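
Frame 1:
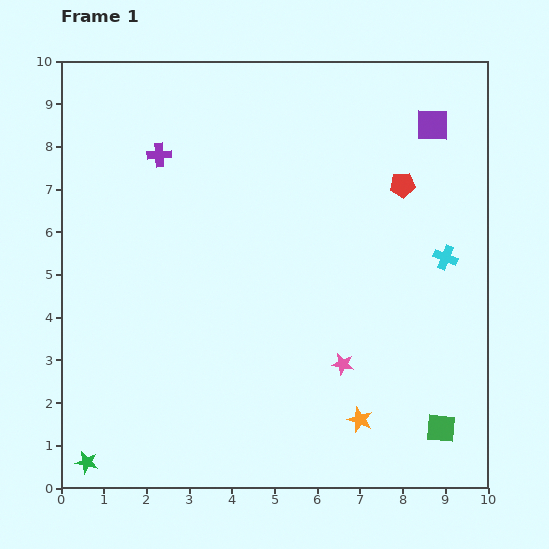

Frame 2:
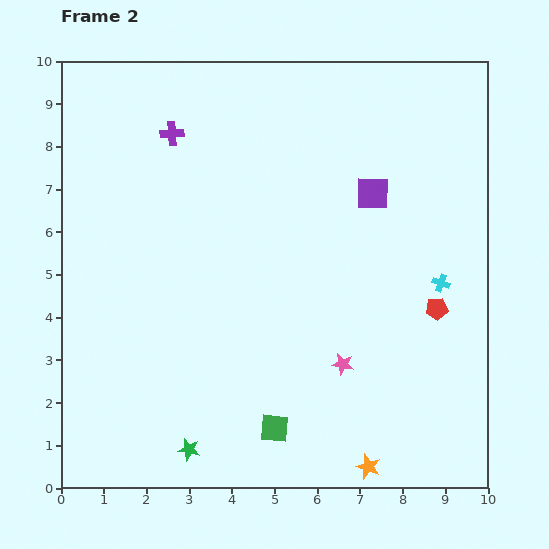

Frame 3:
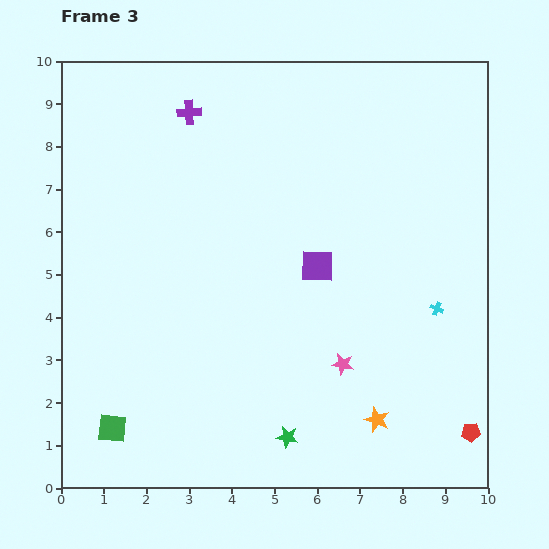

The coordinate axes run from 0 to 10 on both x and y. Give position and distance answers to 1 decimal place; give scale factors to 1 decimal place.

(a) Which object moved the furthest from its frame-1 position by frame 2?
the green square

(moved 3.9; next 3.0)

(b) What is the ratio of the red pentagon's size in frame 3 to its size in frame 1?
0.8×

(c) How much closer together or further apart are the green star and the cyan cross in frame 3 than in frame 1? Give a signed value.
-5.1

Distance in frame 1: 9.7. Distance in frame 3: 4.6.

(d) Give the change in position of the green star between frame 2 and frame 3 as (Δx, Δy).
(2.3, 0.3)

The green star was at (3.0, 0.9) in frame 2 and (5.3, 1.2) in frame 3.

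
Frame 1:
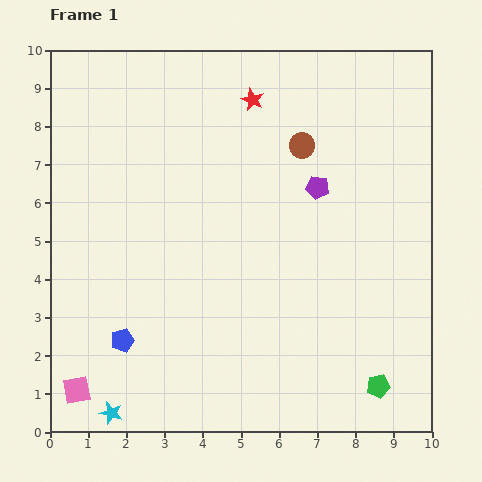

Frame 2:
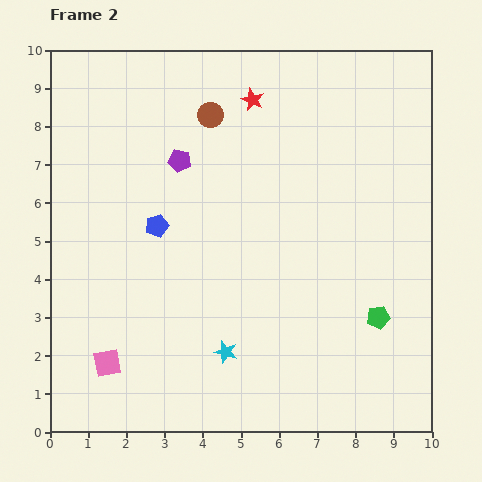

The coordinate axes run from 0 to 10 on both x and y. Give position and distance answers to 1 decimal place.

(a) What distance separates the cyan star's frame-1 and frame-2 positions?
3.4

The cyan star moved from (1.6, 0.5) to (4.6, 2.1), a distance of √(3.0² + 1.6²) ≈ 3.4.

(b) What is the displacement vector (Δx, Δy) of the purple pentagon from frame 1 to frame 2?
(-3.6, 0.7)

The purple pentagon was at (7.0, 6.4) in frame 1 and (3.4, 7.1) in frame 2.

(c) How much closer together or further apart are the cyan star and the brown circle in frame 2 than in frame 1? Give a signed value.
-2.4

Distance in frame 1: 8.6. Distance in frame 2: 6.2.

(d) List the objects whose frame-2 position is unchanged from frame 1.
the red star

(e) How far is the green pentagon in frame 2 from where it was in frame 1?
1.8

The green pentagon moved from (8.6, 1.2) to (8.6, 3.0), a distance of √(0.0² + 1.8²) ≈ 1.8.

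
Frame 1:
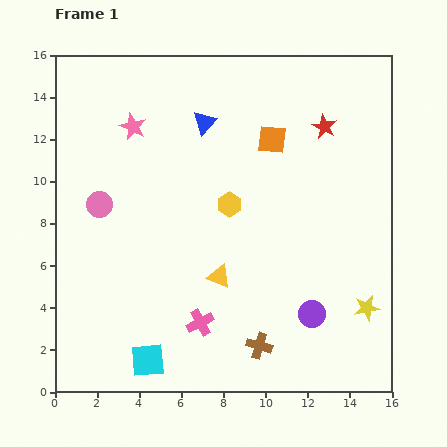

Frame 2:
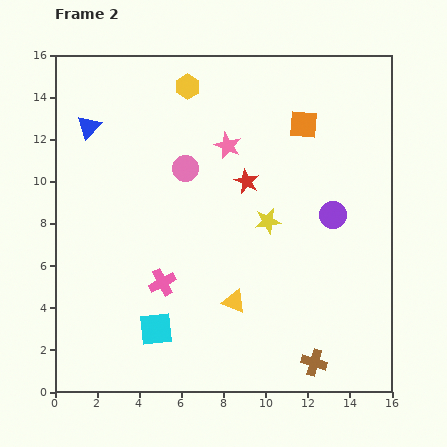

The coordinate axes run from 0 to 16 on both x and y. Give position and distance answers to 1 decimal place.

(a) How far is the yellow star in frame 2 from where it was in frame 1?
6.2

The yellow star moved from (14.8, 4.0) to (10.1, 8.1), a distance of √(4.7² + 4.1²) ≈ 6.2.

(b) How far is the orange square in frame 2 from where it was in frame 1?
1.7

The orange square moved from (10.3, 12.0) to (11.8, 12.7), a distance of √(1.5² + 0.7²) ≈ 1.7.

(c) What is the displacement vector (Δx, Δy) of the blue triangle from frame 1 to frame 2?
(-5.5, -0.2)

The blue triangle was at (7.1, 12.8) in frame 1 and (1.6, 12.6) in frame 2.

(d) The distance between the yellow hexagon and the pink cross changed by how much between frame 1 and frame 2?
+3.6

Distance in frame 1: 5.8. Distance in frame 2: 9.4.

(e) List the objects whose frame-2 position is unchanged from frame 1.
none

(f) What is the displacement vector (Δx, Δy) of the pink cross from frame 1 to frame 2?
(-1.8, 1.9)

The pink cross was at (6.9, 3.3) in frame 1 and (5.1, 5.2) in frame 2.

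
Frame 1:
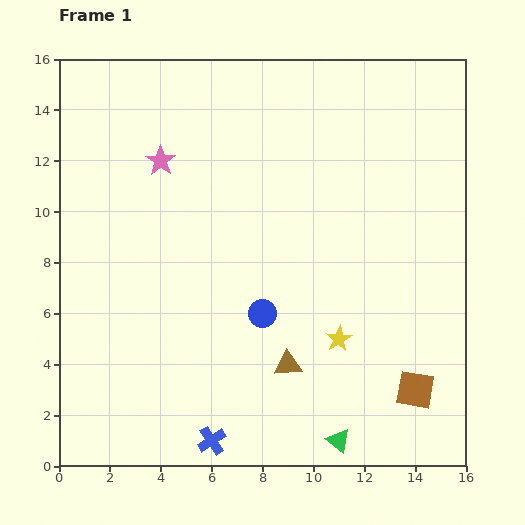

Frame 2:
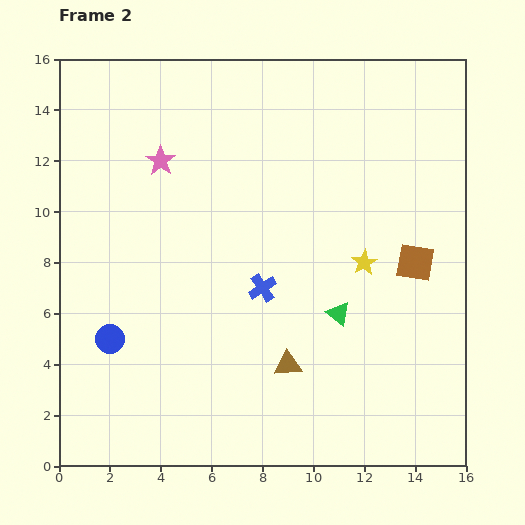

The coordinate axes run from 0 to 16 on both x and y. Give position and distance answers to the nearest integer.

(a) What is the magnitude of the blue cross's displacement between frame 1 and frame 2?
6

The blue cross moved from (6, 1) to (8, 7), a distance of √(2² + 6²) ≈ 6.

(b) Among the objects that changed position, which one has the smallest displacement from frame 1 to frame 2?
the yellow star

(moved 3)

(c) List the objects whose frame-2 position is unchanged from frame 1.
the brown triangle, the pink star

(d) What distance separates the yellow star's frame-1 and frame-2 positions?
3

The yellow star moved from (11, 5) to (12, 8), a distance of √(1² + 3²) ≈ 3.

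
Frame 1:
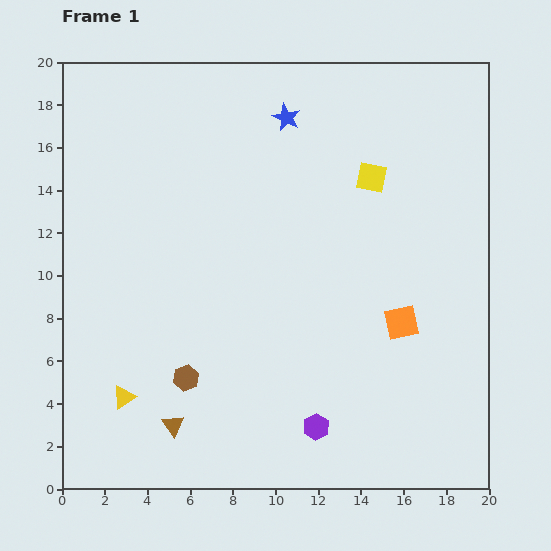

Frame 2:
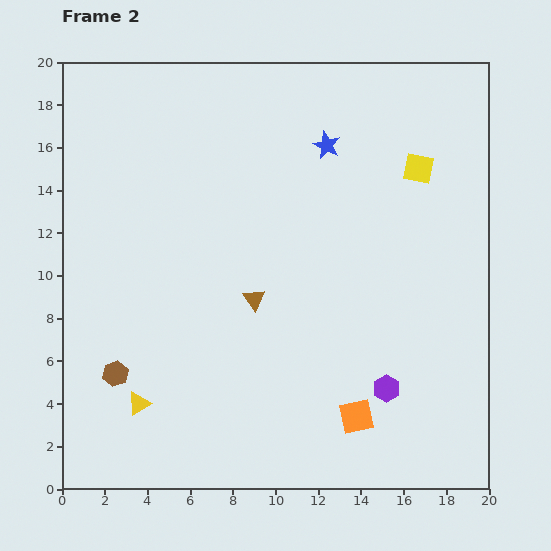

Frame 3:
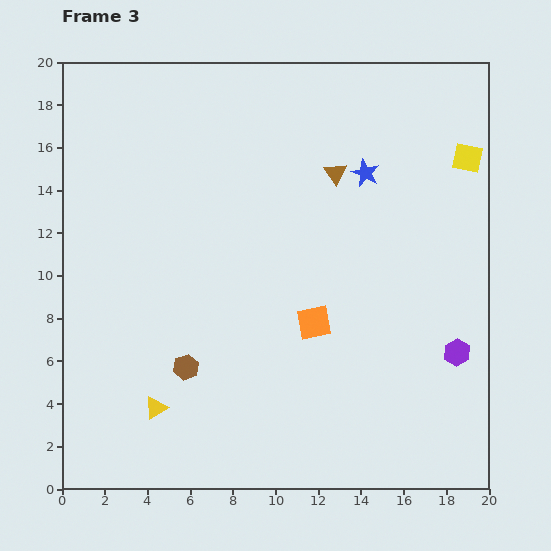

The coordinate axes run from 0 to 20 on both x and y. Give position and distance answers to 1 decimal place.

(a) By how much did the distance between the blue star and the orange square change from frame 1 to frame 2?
+1.8

Distance in frame 1: 11.0. Distance in frame 2: 12.8.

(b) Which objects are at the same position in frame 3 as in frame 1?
none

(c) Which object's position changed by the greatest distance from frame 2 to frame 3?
the brown triangle

(moved 7.0; next 4.8)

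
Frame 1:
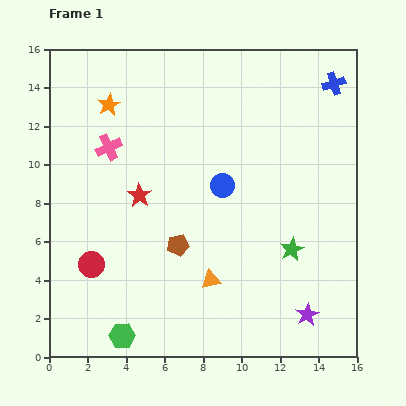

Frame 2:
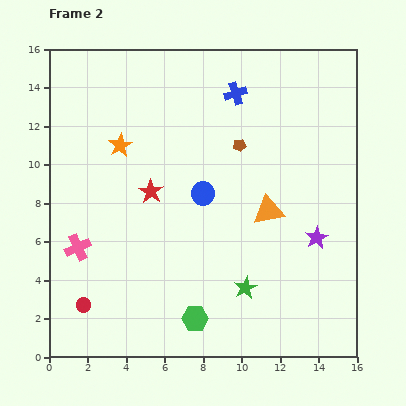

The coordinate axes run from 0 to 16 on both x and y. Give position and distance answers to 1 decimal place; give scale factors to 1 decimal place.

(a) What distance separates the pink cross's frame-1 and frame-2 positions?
5.4

The pink cross moved from (3.1, 10.9) to (1.5, 5.7), a distance of √(1.6² + 5.2²) ≈ 5.4.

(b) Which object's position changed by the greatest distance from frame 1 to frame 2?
the brown pentagon

(moved 6.1; next 5.4)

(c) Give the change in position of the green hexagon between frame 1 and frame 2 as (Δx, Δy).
(3.8, 0.9)

The green hexagon was at (3.8, 1.1) in frame 1 and (7.6, 2.0) in frame 2.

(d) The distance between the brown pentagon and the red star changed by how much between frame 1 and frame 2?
+1.9

Distance in frame 1: 3.3. Distance in frame 2: 5.2.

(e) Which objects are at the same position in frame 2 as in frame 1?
none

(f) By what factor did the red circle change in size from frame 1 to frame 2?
0.6×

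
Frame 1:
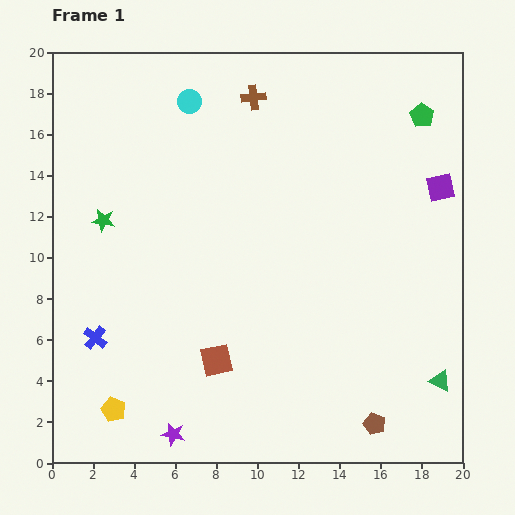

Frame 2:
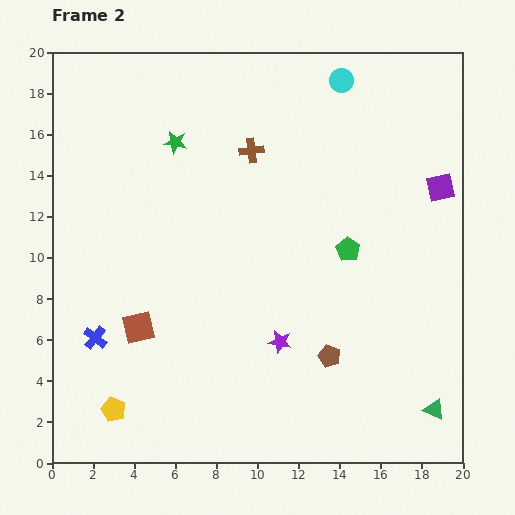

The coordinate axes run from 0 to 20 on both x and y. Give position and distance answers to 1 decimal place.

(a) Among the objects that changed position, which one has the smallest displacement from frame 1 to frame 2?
the green triangle

(moved 1.4)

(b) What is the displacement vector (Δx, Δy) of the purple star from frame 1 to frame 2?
(5.2, 4.5)

The purple star was at (5.9, 1.4) in frame 1 and (11.1, 5.9) in frame 2.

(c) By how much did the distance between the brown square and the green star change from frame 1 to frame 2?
+0.5

Distance in frame 1: 8.7. Distance in frame 2: 9.2.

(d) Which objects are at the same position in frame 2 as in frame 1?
the yellow pentagon, the blue cross, the purple square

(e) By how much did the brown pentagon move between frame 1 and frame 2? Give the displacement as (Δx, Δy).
(-2.2, 3.3)

The brown pentagon was at (15.7, 1.9) in frame 1 and (13.5, 5.2) in frame 2.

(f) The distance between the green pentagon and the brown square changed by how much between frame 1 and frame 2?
-4.6

Distance in frame 1: 15.5. Distance in frame 2: 10.9.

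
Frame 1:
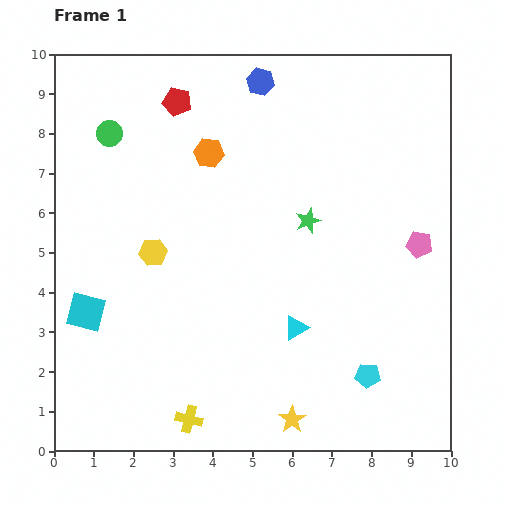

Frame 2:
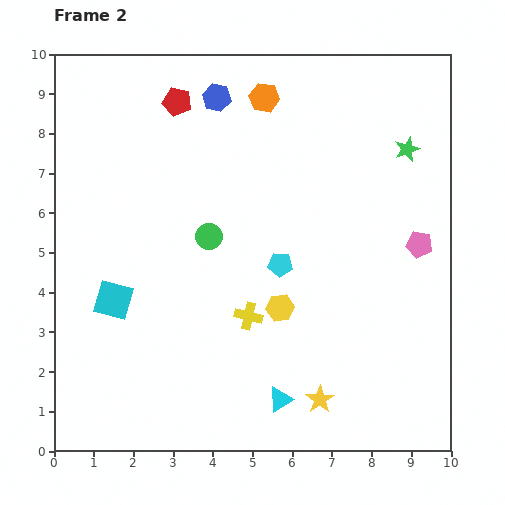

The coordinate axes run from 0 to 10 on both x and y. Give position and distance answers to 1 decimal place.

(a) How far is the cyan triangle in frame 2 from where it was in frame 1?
1.8

The cyan triangle moved from (6.1, 3.1) to (5.7, 1.3), a distance of √(0.4² + 1.8²) ≈ 1.8.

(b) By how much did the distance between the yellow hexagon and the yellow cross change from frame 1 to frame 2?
-3.5

Distance in frame 1: 4.3. Distance in frame 2: 0.8.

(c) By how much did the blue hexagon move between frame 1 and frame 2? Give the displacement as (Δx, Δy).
(-1.1, -0.4)

The blue hexagon was at (5.2, 9.3) in frame 1 and (4.1, 8.9) in frame 2.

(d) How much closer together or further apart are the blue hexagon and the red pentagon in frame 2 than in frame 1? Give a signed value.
-1.2

Distance in frame 1: 2.2. Distance in frame 2: 1.0.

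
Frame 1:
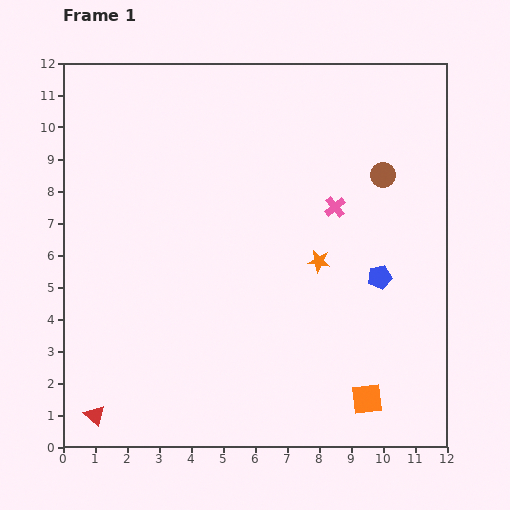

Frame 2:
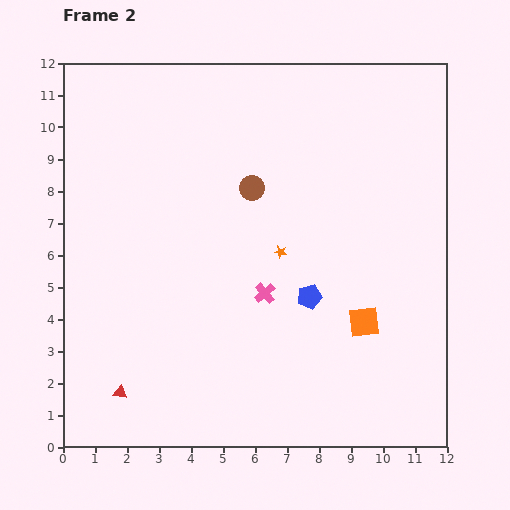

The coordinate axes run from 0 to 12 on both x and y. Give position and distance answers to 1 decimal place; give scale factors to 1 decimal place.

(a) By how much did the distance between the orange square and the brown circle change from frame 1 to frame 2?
-1.5

Distance in frame 1: 7.0. Distance in frame 2: 5.5.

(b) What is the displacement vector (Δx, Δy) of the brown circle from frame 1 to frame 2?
(-4.1, -0.4)

The brown circle was at (10.0, 8.5) in frame 1 and (5.9, 8.1) in frame 2.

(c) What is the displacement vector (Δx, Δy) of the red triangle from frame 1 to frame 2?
(0.8, 0.7)

The red triangle was at (1.0, 1.0) in frame 1 and (1.8, 1.7) in frame 2.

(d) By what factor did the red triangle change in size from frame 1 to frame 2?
0.7×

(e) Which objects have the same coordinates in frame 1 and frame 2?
none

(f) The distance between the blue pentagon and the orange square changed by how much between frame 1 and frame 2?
-1.9

Distance in frame 1: 3.8. Distance in frame 2: 1.9.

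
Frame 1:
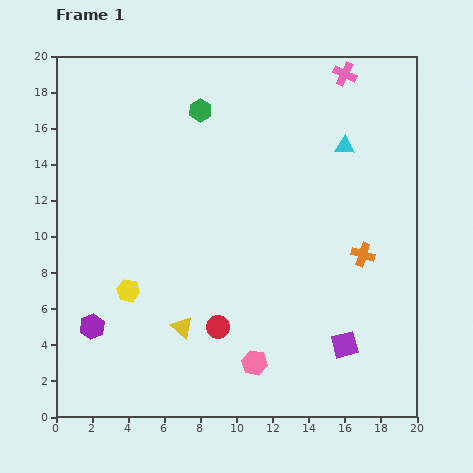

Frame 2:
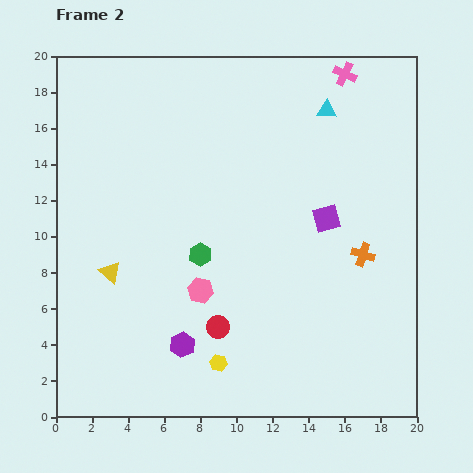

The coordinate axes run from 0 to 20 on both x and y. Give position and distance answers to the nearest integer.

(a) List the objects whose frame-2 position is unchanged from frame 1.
the red circle, the orange cross, the pink cross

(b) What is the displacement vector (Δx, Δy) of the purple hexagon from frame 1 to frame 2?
(5, -1)

The purple hexagon was at (2, 5) in frame 1 and (7, 4) in frame 2.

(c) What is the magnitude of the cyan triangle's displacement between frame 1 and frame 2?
2

The cyan triangle moved from (16, 15) to (15, 17), a distance of √(1² + 2²) ≈ 2.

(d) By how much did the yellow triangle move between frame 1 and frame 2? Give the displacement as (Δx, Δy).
(-4, 3)

The yellow triangle was at (7, 5) in frame 1 and (3, 8) in frame 2.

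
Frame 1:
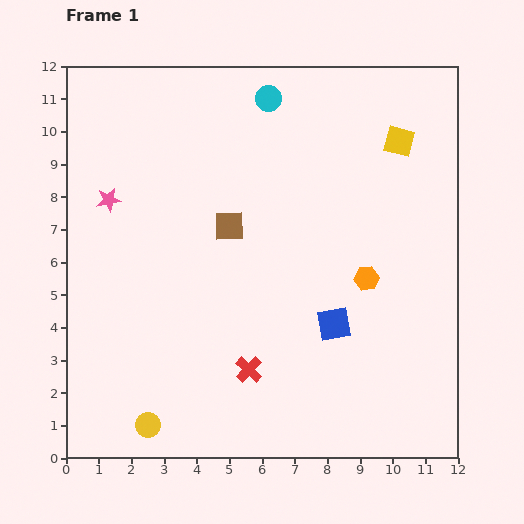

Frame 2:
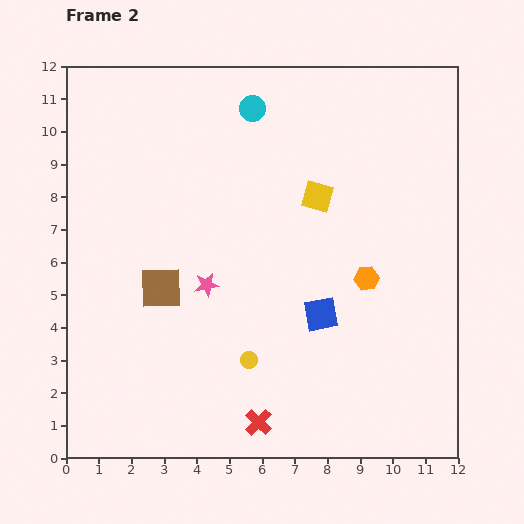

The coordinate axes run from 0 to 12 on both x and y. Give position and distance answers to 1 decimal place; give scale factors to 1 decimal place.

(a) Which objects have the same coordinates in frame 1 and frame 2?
the orange hexagon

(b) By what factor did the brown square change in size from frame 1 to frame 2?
1.4×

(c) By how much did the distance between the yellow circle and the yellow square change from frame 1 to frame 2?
-6.2

Distance in frame 1: 11.6. Distance in frame 2: 5.4.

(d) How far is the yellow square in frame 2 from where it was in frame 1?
3.0

The yellow square moved from (10.2, 9.7) to (7.7, 8.0), a distance of √(2.5² + 1.7²) ≈ 3.0.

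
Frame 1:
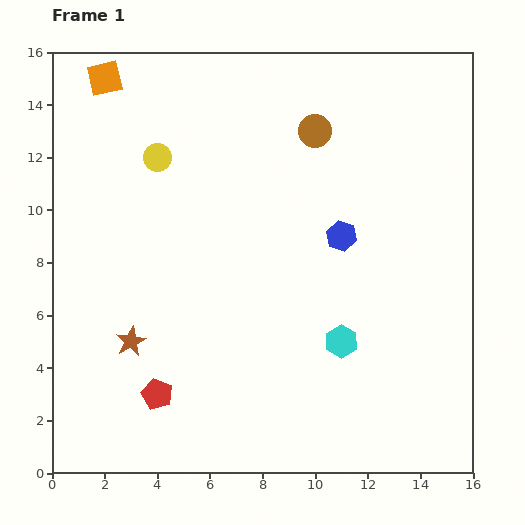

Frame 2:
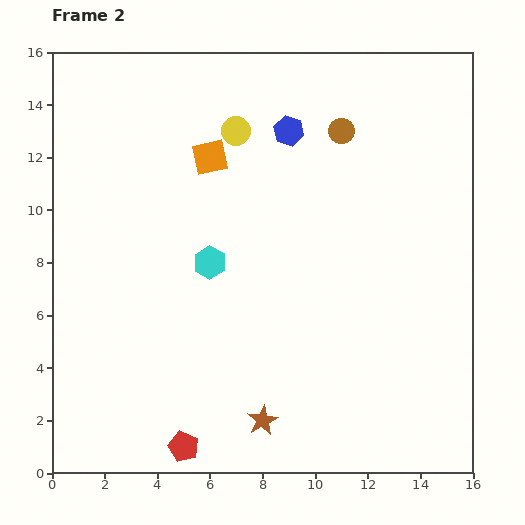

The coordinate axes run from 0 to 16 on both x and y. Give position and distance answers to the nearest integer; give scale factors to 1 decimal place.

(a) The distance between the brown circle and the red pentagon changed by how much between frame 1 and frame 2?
+1

Distance in frame 1: 12. Distance in frame 2: 13.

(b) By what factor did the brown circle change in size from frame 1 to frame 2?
0.8×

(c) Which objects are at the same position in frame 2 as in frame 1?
none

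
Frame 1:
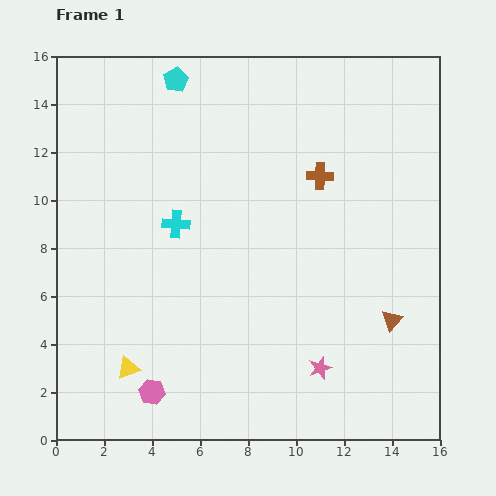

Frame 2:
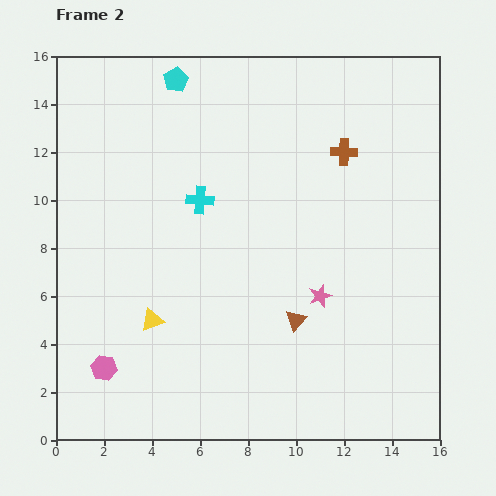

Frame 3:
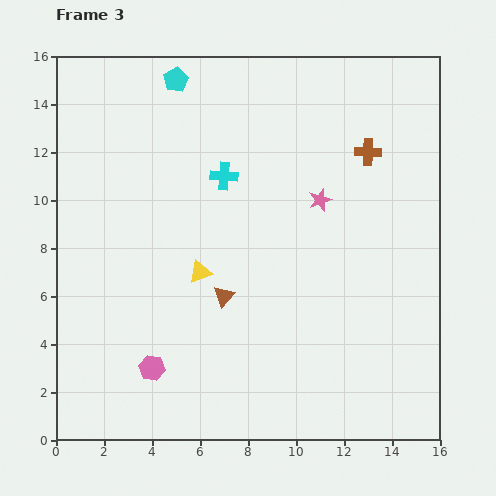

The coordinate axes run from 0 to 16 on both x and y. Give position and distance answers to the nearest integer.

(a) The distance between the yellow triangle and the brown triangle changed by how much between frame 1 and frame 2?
-5

Distance in frame 1: 11. Distance in frame 2: 6.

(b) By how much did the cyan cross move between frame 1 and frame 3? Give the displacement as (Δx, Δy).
(2, 2)

The cyan cross was at (5, 9) in frame 1 and (7, 11) in frame 3.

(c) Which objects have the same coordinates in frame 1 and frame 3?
the cyan pentagon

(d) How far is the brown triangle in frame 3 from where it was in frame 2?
3

The brown triangle moved from (10, 5) to (7, 6), a distance of √(3² + 1²) ≈ 3.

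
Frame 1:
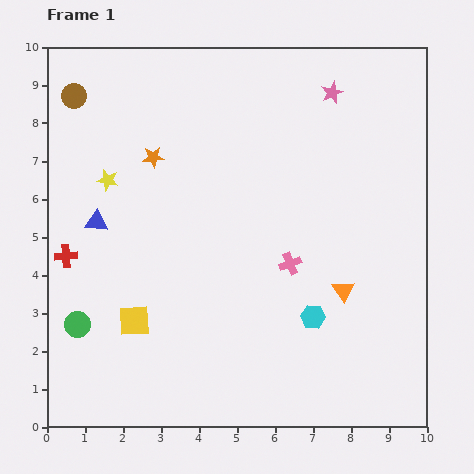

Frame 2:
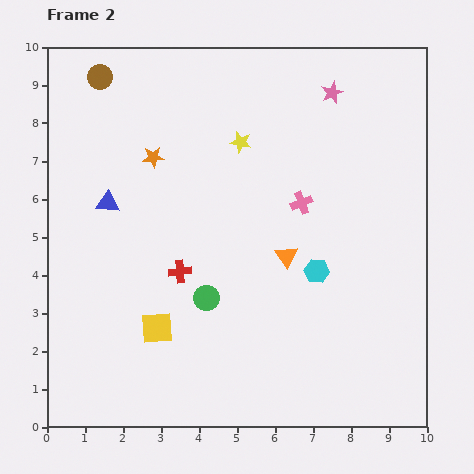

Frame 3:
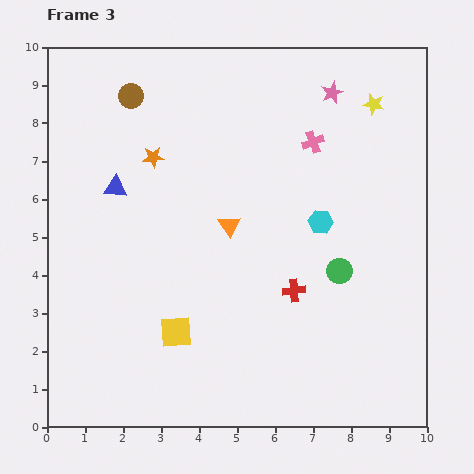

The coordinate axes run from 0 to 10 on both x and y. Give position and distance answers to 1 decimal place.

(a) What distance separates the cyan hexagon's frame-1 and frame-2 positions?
1.2

The cyan hexagon moved from (7.0, 2.9) to (7.1, 4.1), a distance of √(0.1² + 1.2²) ≈ 1.2.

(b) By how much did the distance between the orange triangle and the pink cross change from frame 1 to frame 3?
+1.5

Distance in frame 1: 1.6. Distance in frame 3: 3.1.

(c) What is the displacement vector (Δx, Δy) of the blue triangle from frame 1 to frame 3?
(0.5, 0.9)

The blue triangle was at (1.3, 5.4) in frame 1 and (1.8, 6.3) in frame 3.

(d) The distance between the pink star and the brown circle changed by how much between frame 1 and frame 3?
-1.5

Distance in frame 1: 6.8. Distance in frame 3: 5.3.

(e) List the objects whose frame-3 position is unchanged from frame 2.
the orange star, the pink star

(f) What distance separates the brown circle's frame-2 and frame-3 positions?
0.9

The brown circle moved from (1.4, 9.2) to (2.2, 8.7), a distance of √(0.8² + 0.5²) ≈ 0.9.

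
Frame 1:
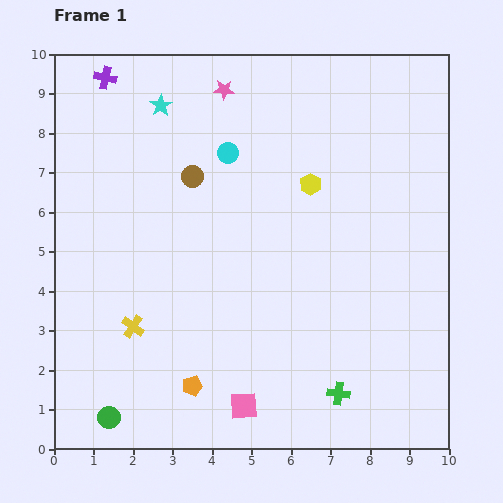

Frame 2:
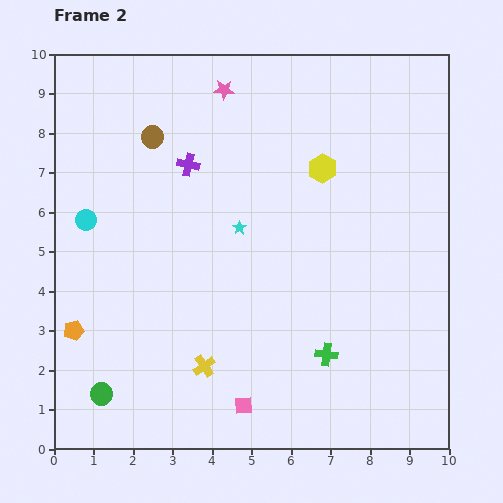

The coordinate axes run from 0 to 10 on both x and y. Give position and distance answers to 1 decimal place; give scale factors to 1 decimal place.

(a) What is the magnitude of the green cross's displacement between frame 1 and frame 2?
1.0

The green cross moved from (7.2, 1.4) to (6.9, 2.4), a distance of √(0.3² + 1.0²) ≈ 1.0.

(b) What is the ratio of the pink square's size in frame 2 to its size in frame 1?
0.6×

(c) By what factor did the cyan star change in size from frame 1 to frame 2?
0.6×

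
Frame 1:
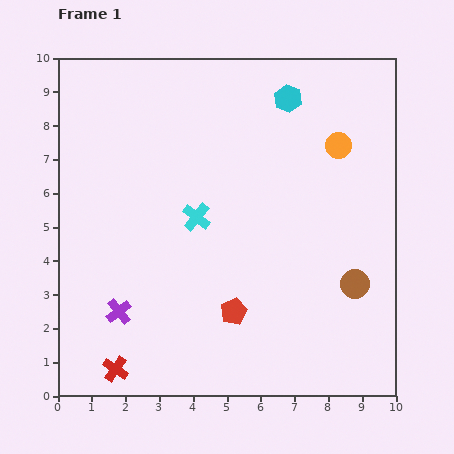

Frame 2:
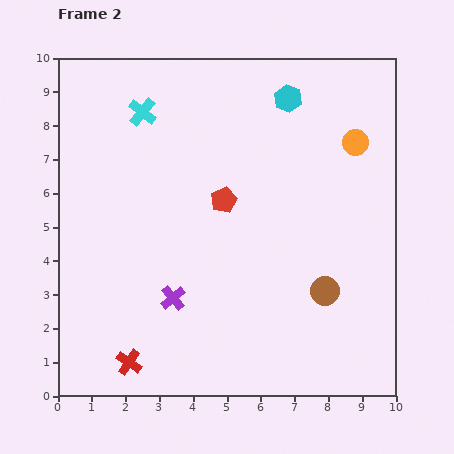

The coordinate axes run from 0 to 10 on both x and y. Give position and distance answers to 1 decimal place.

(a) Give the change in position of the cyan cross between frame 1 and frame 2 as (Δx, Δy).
(-1.6, 3.1)

The cyan cross was at (4.1, 5.3) in frame 1 and (2.5, 8.4) in frame 2.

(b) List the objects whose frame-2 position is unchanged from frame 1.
the cyan hexagon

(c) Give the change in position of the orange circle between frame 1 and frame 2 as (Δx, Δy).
(0.5, 0.1)

The orange circle was at (8.3, 7.4) in frame 1 and (8.8, 7.5) in frame 2.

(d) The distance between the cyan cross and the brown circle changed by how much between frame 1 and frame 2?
+2.5

Distance in frame 1: 5.1. Distance in frame 2: 7.6.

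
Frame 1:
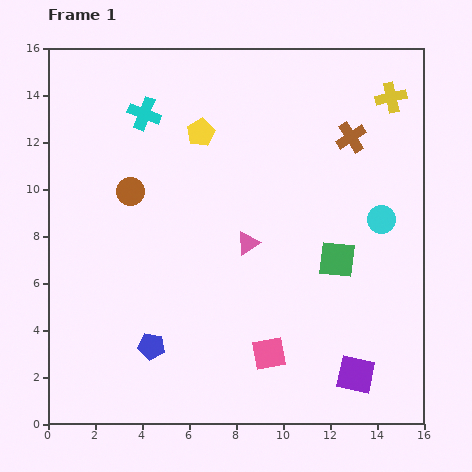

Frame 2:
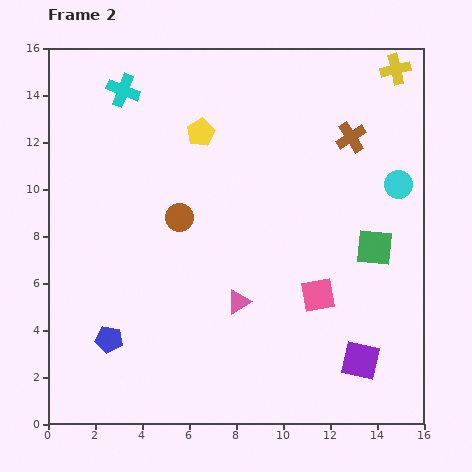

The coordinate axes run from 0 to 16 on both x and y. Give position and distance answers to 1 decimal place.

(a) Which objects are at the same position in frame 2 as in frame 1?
the yellow pentagon, the brown cross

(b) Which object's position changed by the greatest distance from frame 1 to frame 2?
the pink square

(moved 3.3; next 2.5)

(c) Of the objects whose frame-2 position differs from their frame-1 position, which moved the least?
the purple square

(moved 0.6)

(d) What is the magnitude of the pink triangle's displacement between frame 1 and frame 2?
2.5

The pink triangle moved from (8.5, 7.7) to (8.1, 5.2), a distance of √(0.4² + 2.5²) ≈ 2.5.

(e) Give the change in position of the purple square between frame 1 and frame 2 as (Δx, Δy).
(0.2, 0.6)

The purple square was at (13.1, 2.1) in frame 1 and (13.3, 2.7) in frame 2.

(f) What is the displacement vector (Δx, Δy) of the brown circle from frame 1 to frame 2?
(2.1, -1.1)

The brown circle was at (3.5, 9.9) in frame 1 and (5.6, 8.8) in frame 2.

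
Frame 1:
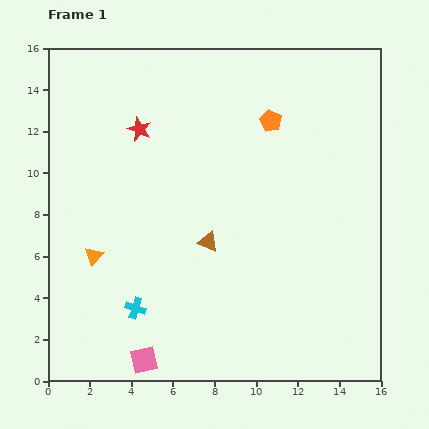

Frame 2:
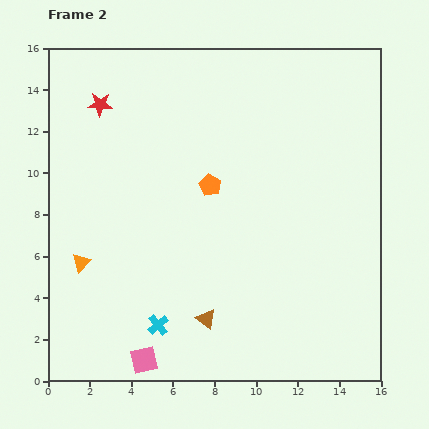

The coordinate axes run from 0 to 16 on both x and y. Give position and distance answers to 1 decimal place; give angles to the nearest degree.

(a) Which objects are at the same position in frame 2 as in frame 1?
the pink square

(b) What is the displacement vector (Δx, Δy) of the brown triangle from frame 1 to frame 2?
(-0.1, -3.7)

The brown triangle was at (7.7, 6.7) in frame 1 and (7.6, 3.0) in frame 2.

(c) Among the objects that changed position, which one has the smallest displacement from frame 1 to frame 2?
the orange triangle

(moved 0.7)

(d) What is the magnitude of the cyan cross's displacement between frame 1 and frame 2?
1.4

The cyan cross moved from (4.2, 3.5) to (5.3, 2.7), a distance of √(1.1² + 0.8²) ≈ 1.4.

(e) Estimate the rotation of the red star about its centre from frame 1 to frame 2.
20° counter-clockwise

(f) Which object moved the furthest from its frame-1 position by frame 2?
the orange pentagon

(moved 4.2; next 3.7)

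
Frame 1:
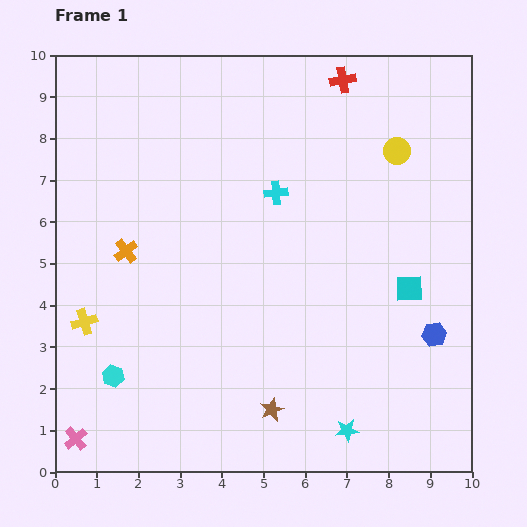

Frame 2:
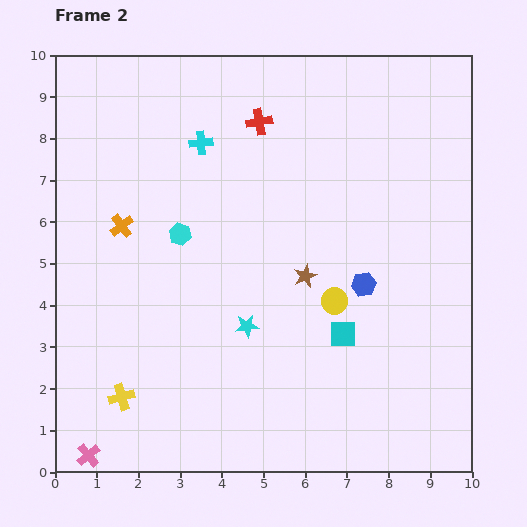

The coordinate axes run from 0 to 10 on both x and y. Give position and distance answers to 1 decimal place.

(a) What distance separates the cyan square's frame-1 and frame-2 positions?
1.9

The cyan square moved from (8.5, 4.4) to (6.9, 3.3), a distance of √(1.6² + 1.1²) ≈ 1.9.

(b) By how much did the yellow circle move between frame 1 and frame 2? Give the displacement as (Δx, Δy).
(-1.5, -3.6)

The yellow circle was at (8.2, 7.7) in frame 1 and (6.7, 4.1) in frame 2.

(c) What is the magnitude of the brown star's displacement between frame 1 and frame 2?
3.3

The brown star moved from (5.2, 1.5) to (6.0, 4.7), a distance of √(0.8² + 3.2²) ≈ 3.3.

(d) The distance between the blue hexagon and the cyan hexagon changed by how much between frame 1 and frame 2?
-3.2

Distance in frame 1: 7.8. Distance in frame 2: 4.6.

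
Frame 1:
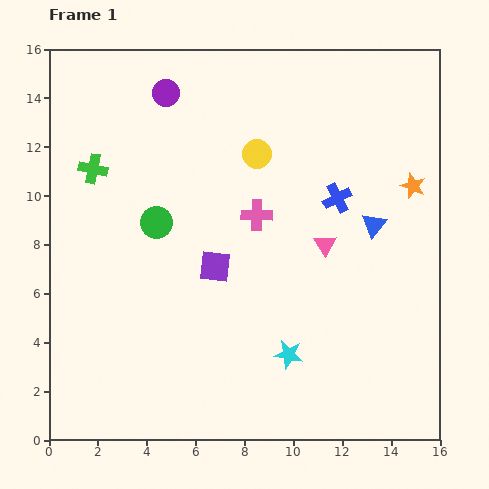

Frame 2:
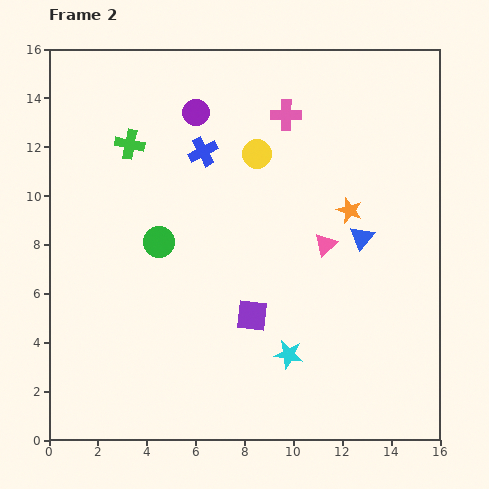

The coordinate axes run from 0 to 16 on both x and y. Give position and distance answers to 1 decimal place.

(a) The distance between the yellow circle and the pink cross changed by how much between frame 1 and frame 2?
-0.5

Distance in frame 1: 2.5. Distance in frame 2: 2.0.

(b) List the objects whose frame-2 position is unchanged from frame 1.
the cyan star, the yellow circle, the pink triangle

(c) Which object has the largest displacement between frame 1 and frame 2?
the blue cross

(moved 5.8; next 4.3)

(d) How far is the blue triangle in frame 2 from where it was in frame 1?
0.7

The blue triangle moved from (13.3, 8.8) to (12.8, 8.3), a distance of √(0.5² + 0.5²) ≈ 0.7.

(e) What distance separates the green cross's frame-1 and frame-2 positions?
1.8

The green cross moved from (1.8, 11.1) to (3.3, 12.1), a distance of √(1.5² + 1.0²) ≈ 1.8.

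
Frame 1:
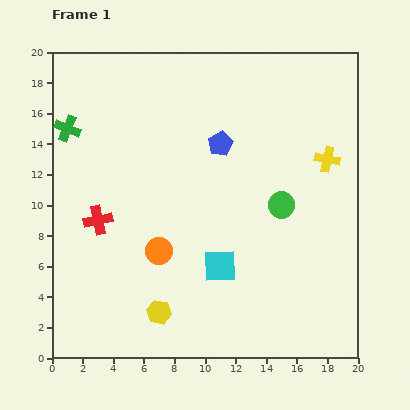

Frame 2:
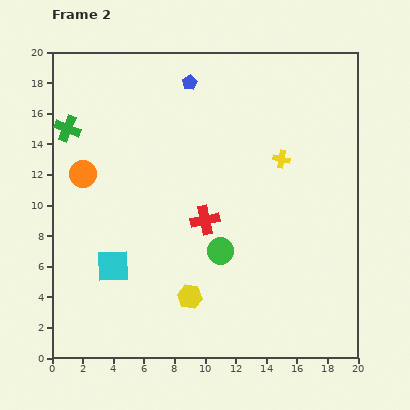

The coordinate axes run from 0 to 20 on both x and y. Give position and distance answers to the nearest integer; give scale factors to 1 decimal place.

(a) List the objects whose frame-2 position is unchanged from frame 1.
the green cross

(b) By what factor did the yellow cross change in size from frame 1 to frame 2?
0.7×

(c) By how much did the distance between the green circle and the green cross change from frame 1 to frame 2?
-2

Distance in frame 1: 15. Distance in frame 2: 13.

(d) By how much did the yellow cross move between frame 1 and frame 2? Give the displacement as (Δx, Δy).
(-3, 0)

The yellow cross was at (18, 13) in frame 1 and (15, 13) in frame 2.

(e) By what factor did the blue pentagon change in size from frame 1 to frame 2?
0.6×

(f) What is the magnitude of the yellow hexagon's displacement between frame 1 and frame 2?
2

The yellow hexagon moved from (7, 3) to (9, 4), a distance of √(2² + 1²) ≈ 2.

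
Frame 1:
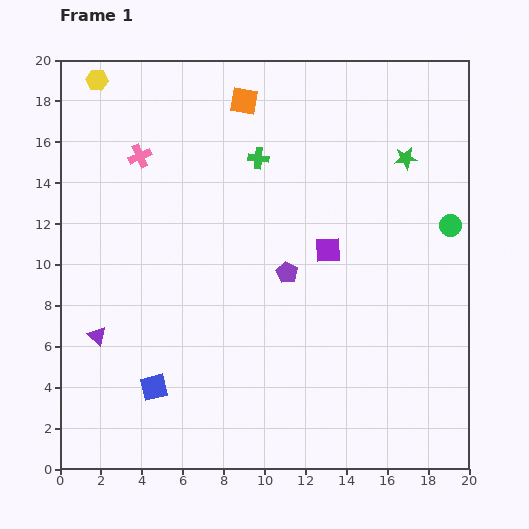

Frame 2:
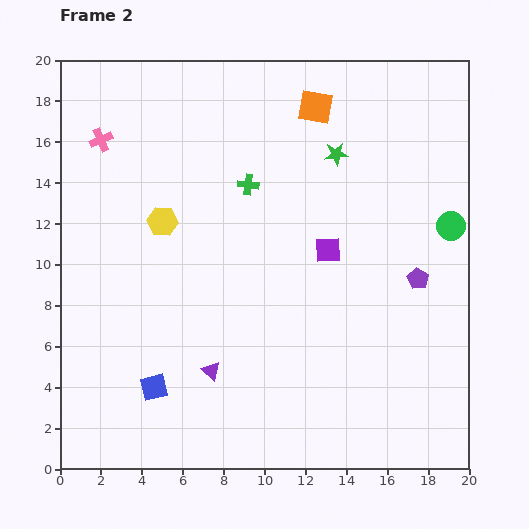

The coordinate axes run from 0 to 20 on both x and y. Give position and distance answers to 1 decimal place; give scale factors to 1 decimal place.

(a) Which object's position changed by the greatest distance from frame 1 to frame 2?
the yellow hexagon

(moved 7.6; next 6.4)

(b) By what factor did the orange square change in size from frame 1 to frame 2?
1.3×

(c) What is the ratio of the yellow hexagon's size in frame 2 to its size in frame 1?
1.4×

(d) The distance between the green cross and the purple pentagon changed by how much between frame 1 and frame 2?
+3.7

Distance in frame 1: 5.8. Distance in frame 2: 9.5.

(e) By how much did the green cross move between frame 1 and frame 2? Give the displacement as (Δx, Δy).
(-0.5, -1.3)

The green cross was at (9.7, 15.2) in frame 1 and (9.2, 13.9) in frame 2.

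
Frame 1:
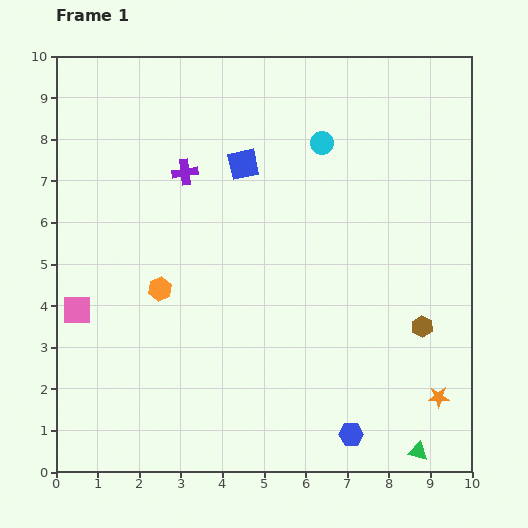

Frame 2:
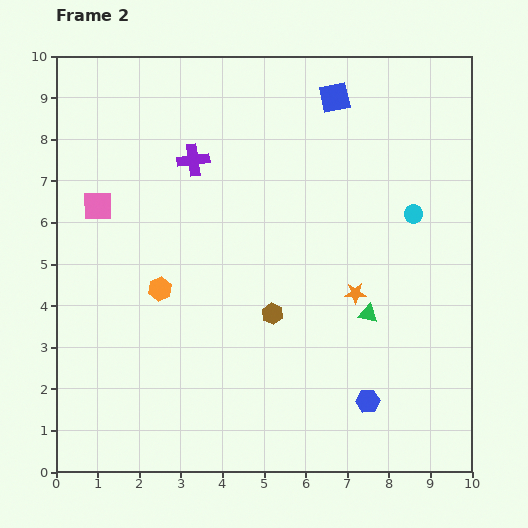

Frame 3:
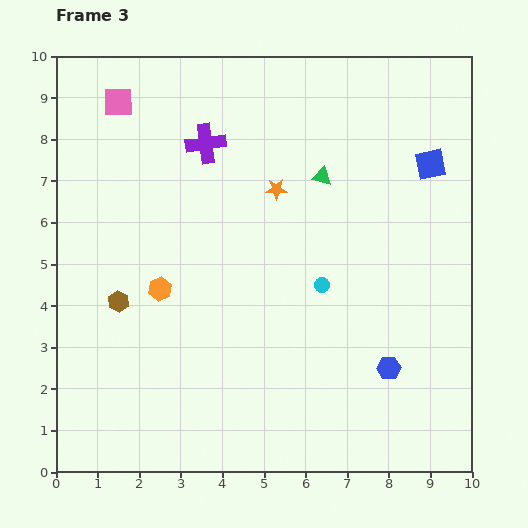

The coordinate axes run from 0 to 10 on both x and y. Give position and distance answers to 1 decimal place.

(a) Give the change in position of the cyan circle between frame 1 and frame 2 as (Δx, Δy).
(2.2, -1.7)

The cyan circle was at (6.4, 7.9) in frame 1 and (8.6, 6.2) in frame 2.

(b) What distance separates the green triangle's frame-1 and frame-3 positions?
7.0

The green triangle moved from (8.7, 0.5) to (6.4, 7.1), a distance of √(2.3² + 6.6²) ≈ 7.0.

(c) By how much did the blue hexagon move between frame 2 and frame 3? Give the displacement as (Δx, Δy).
(0.5, 0.8)

The blue hexagon was at (7.5, 1.7) in frame 2 and (8.0, 2.5) in frame 3.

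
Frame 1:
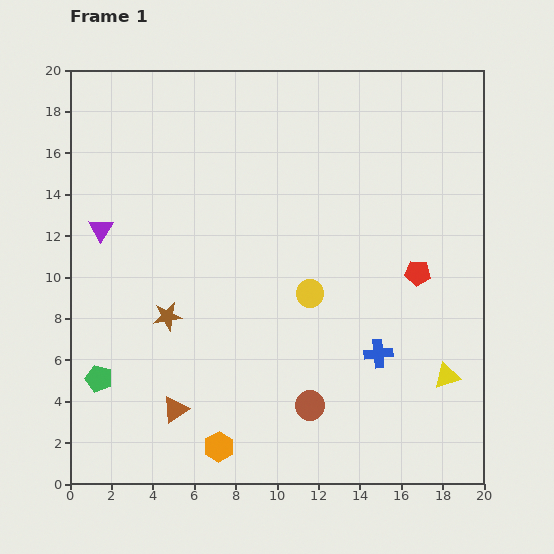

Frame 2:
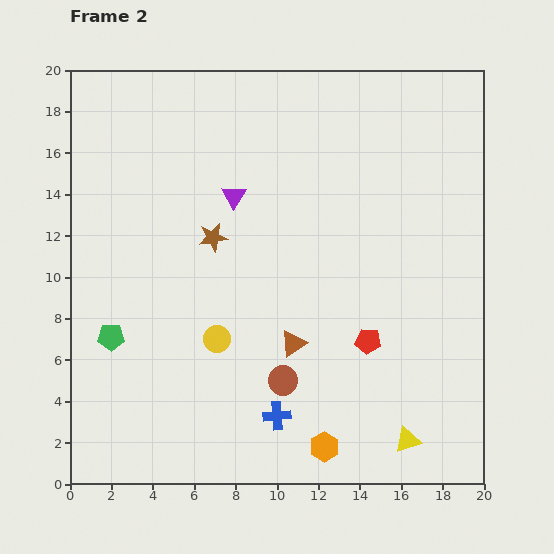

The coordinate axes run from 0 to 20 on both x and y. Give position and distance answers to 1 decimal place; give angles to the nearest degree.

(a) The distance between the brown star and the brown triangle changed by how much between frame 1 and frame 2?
+1.9

Distance in frame 1: 4.5. Distance in frame 2: 6.4.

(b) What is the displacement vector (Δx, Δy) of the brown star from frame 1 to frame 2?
(2.2, 3.8)

The brown star was at (4.7, 8.1) in frame 1 and (6.9, 11.9) in frame 2.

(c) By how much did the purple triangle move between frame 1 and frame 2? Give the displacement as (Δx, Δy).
(6.4, 1.6)

The purple triangle was at (1.5, 12.3) in frame 1 and (7.9, 13.9) in frame 2.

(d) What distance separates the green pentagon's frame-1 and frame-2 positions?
2.1

The green pentagon moved from (1.4, 5.1) to (2.0, 7.1), a distance of √(0.6² + 2.0²) ≈ 2.1.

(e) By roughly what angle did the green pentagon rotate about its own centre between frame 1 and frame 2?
17° counter-clockwise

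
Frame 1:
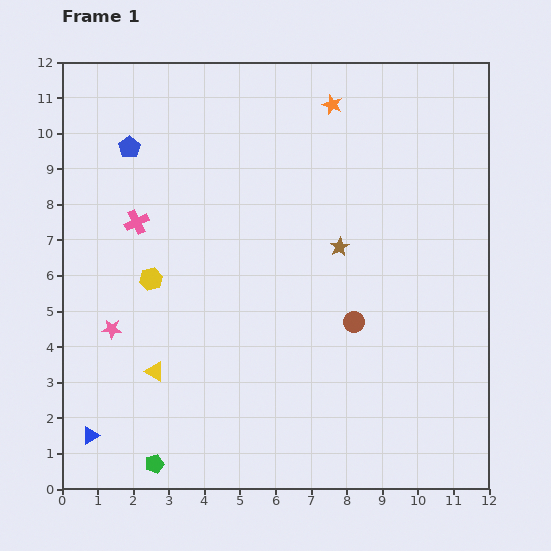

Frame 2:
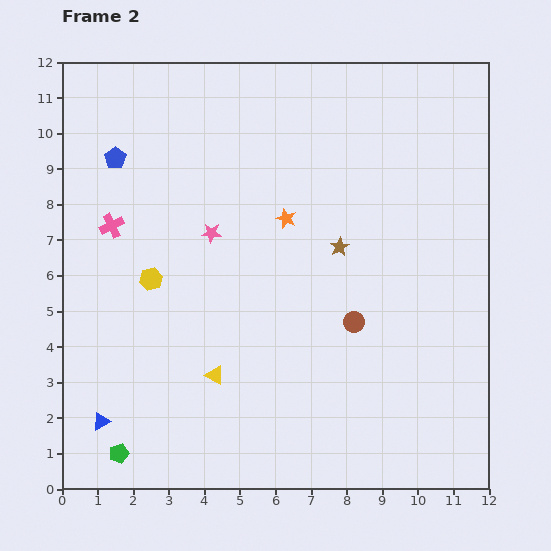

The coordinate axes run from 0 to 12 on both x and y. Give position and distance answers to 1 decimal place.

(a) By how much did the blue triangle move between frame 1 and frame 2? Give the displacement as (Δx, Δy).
(0.3, 0.4)

The blue triangle was at (0.8, 1.5) in frame 1 and (1.1, 1.9) in frame 2.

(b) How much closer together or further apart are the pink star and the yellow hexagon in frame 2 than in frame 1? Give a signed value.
+0.3

Distance in frame 1: 1.8. Distance in frame 2: 2.1.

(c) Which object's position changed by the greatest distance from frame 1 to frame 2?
the pink star

(moved 3.9; next 3.5)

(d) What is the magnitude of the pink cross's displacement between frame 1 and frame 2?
0.7

The pink cross moved from (2.1, 7.5) to (1.4, 7.4), a distance of √(0.7² + 0.1²) ≈ 0.7.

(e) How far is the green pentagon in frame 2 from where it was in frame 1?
1.0

The green pentagon moved from (2.6, 0.7) to (1.6, 1.0), a distance of √(1.0² + 0.3²) ≈ 1.0.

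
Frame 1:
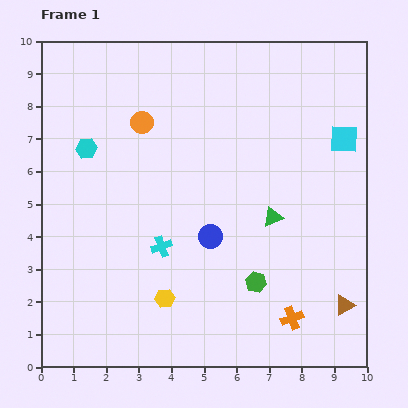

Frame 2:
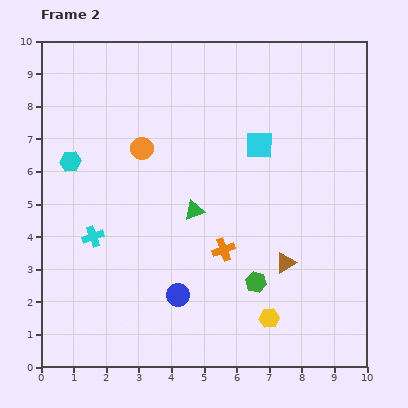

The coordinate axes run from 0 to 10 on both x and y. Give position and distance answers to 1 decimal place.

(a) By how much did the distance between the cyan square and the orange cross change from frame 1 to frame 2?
-2.3

Distance in frame 1: 5.7. Distance in frame 2: 3.4.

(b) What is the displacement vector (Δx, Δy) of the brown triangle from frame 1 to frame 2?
(-1.8, 1.3)

The brown triangle was at (9.3, 1.9) in frame 1 and (7.5, 3.2) in frame 2.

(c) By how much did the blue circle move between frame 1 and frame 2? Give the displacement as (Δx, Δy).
(-1.0, -1.8)

The blue circle was at (5.2, 4.0) in frame 1 and (4.2, 2.2) in frame 2.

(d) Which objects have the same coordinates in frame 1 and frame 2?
the green hexagon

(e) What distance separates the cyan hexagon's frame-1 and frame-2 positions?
0.6

The cyan hexagon moved from (1.4, 6.7) to (0.9, 6.3), a distance of √(0.5² + 0.4²) ≈ 0.6.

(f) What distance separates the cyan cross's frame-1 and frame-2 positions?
2.1

The cyan cross moved from (3.7, 3.7) to (1.6, 4.0), a distance of √(2.1² + 0.3²) ≈ 2.1.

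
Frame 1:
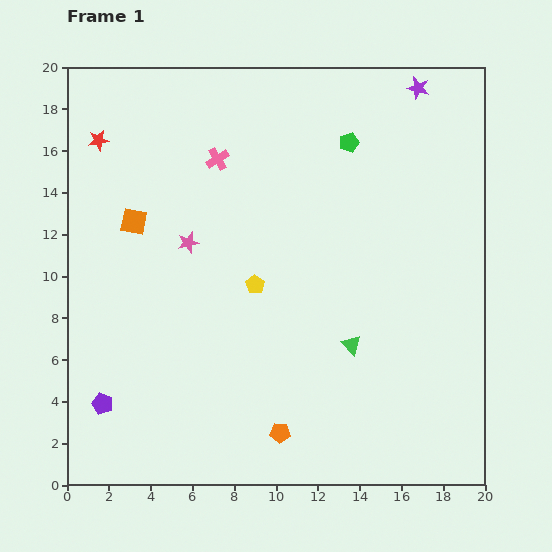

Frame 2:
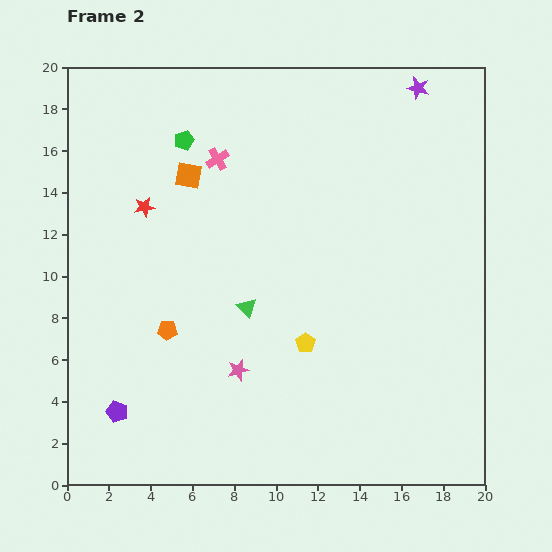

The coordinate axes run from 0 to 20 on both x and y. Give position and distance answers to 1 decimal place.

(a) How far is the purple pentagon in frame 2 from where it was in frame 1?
0.8

The purple pentagon moved from (1.7, 3.9) to (2.4, 3.5), a distance of √(0.7² + 0.4²) ≈ 0.8.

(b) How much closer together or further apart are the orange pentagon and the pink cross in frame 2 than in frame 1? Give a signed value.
-4.9

Distance in frame 1: 13.4. Distance in frame 2: 8.5.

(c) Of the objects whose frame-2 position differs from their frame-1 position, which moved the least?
the purple pentagon

(moved 0.8)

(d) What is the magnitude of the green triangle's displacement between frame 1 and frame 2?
5.3

The green triangle moved from (13.6, 6.7) to (8.6, 8.5), a distance of √(5.0² + 1.8²) ≈ 5.3.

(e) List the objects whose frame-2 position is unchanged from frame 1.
the purple star, the pink cross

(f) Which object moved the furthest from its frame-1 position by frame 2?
the green pentagon

(moved 7.9; next 7.3)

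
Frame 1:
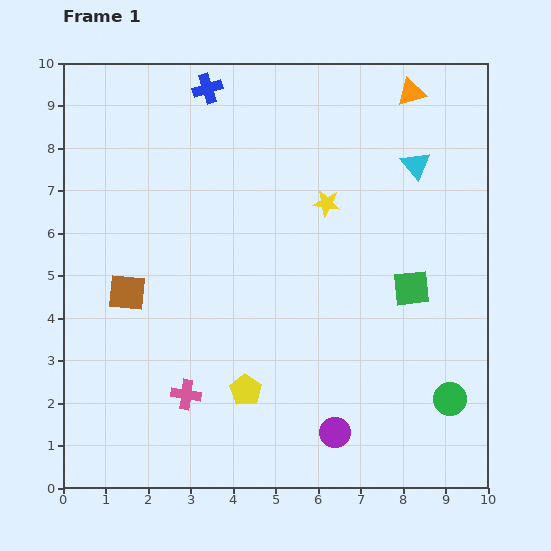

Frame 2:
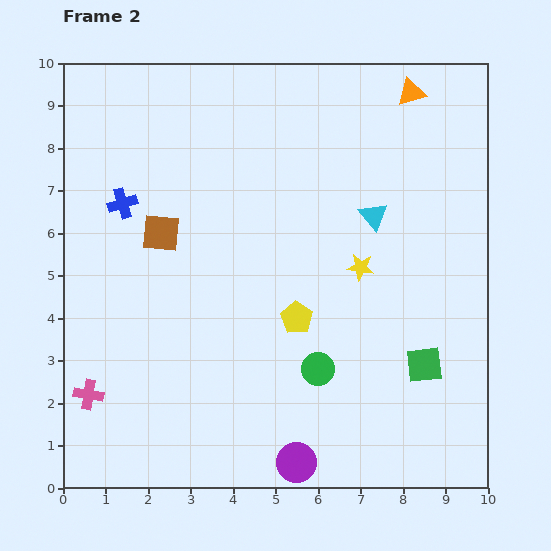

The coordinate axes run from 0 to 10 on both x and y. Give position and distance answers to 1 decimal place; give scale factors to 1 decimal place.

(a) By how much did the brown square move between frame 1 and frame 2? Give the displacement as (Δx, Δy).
(0.8, 1.4)

The brown square was at (1.5, 4.6) in frame 1 and (2.3, 6.0) in frame 2.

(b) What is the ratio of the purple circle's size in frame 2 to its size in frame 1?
1.3×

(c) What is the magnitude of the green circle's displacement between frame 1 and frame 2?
3.2

The green circle moved from (9.1, 2.1) to (6.0, 2.8), a distance of √(3.1² + 0.7²) ≈ 3.2.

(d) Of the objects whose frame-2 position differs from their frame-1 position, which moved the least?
the purple circle

(moved 1.1)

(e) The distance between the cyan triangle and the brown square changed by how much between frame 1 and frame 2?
-2.4

Distance in frame 1: 7.4. Distance in frame 2: 5.0.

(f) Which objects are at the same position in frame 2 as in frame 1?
the orange triangle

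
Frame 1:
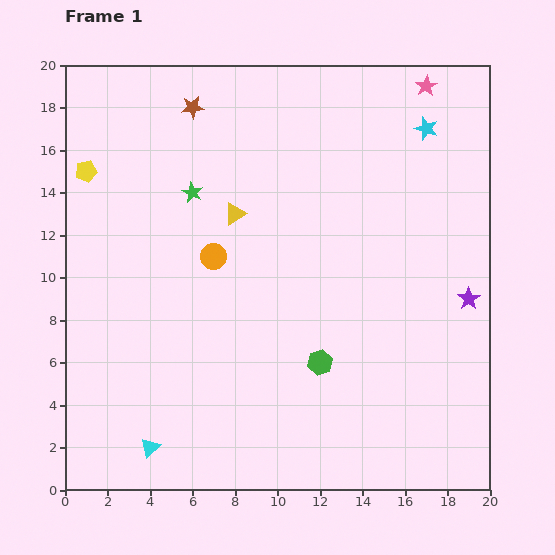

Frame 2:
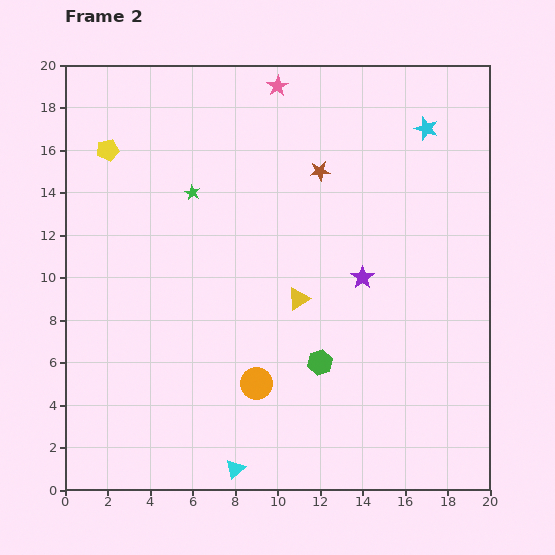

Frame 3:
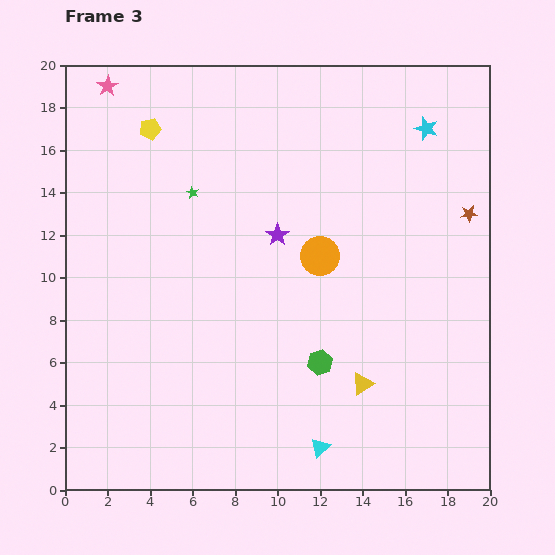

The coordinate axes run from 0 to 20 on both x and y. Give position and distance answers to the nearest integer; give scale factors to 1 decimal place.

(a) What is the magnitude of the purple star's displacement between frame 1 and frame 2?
5

The purple star moved from (19, 9) to (14, 10), a distance of √(5² + 1²) ≈ 5.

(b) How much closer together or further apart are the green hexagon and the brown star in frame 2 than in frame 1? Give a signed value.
-4

Distance in frame 1: 13. Distance in frame 2: 9.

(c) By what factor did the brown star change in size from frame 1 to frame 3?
0.7×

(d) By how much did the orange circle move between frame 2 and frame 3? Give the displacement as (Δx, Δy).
(3, 6)

The orange circle was at (9, 5) in frame 2 and (12, 11) in frame 3.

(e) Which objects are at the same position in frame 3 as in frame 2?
the green hexagon, the cyan star, the green star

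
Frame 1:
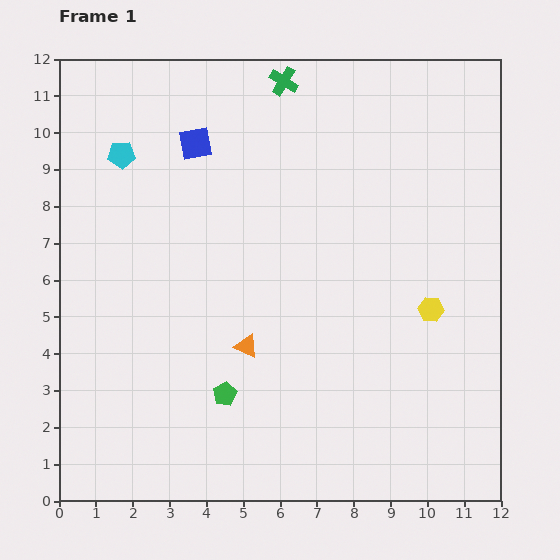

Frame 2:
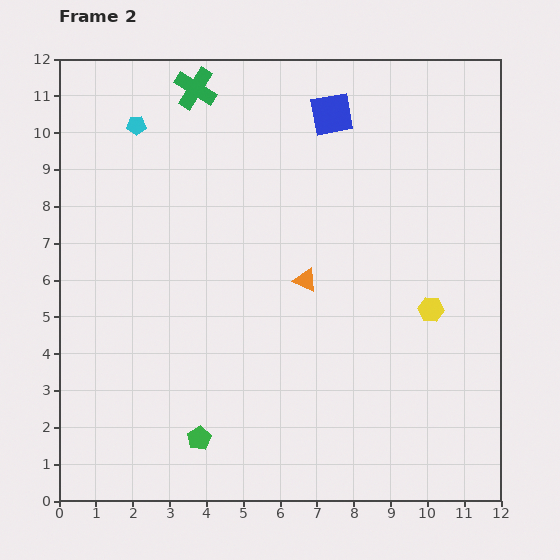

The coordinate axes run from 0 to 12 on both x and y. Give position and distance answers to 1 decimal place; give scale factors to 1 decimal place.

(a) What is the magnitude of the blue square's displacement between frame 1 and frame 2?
3.8

The blue square moved from (3.7, 9.7) to (7.4, 10.5), a distance of √(3.7² + 0.8²) ≈ 3.8.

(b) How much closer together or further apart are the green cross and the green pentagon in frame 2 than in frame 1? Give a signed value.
+0.9

Distance in frame 1: 8.6. Distance in frame 2: 9.5.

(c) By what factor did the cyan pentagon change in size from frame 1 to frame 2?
0.7×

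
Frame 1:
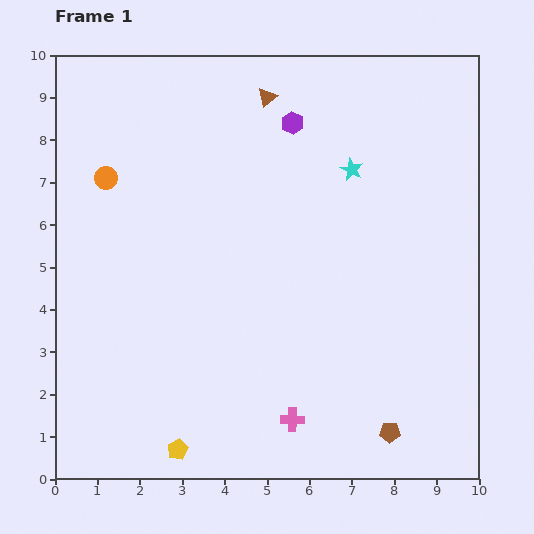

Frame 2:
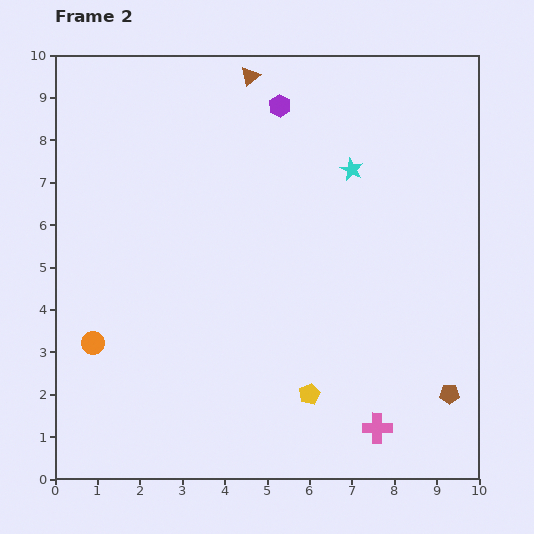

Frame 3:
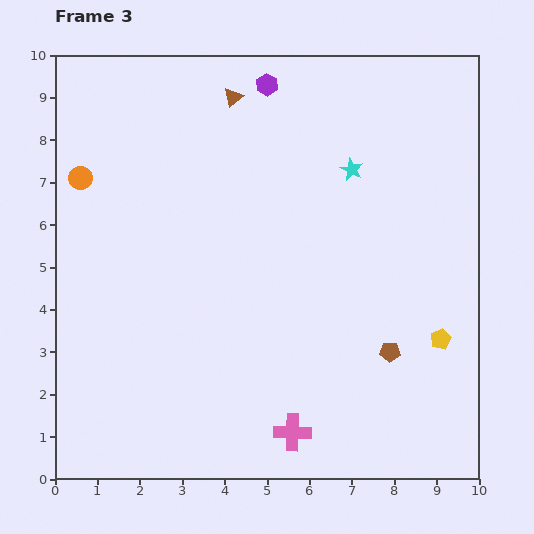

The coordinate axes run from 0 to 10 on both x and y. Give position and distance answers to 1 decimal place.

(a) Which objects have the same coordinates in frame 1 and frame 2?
the cyan star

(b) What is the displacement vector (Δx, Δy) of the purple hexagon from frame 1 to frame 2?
(-0.3, 0.4)

The purple hexagon was at (5.6, 8.4) in frame 1 and (5.3, 8.8) in frame 2.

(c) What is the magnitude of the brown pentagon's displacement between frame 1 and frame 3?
1.9

The brown pentagon moved from (7.9, 1.1) to (7.9, 3.0), a distance of √(0.0² + 1.9²) ≈ 1.9.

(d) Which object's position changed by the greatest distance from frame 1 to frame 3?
the yellow pentagon

(moved 6.7; next 1.9)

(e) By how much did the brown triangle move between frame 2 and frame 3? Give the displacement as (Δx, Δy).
(-0.4, -0.5)

The brown triangle was at (4.6, 9.5) in frame 2 and (4.2, 9.0) in frame 3.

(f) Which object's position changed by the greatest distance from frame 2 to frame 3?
the orange circle

(moved 3.9; next 3.4)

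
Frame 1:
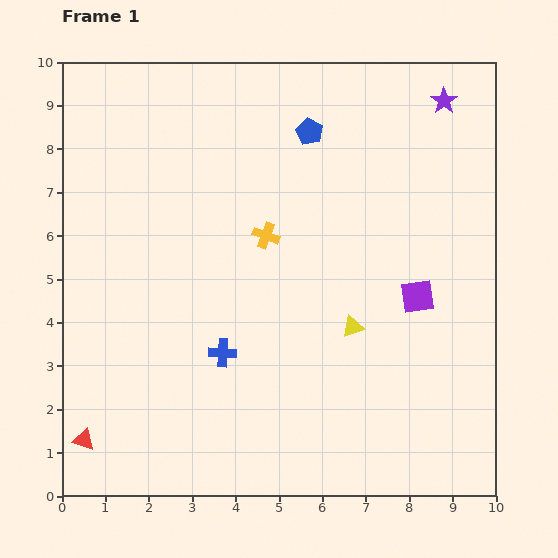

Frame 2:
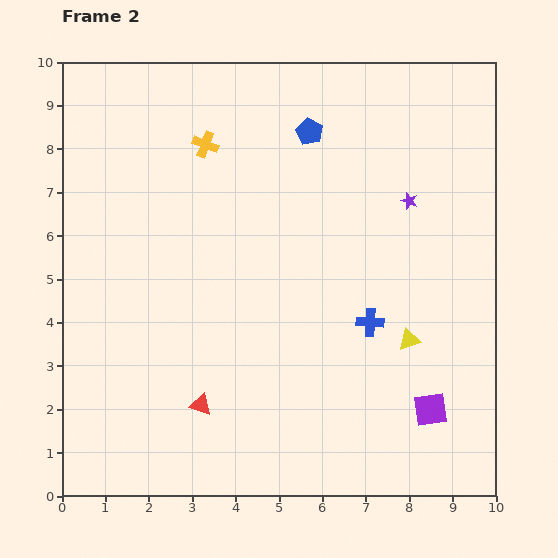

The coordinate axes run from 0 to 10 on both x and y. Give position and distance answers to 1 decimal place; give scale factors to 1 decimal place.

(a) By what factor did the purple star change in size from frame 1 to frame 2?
0.6×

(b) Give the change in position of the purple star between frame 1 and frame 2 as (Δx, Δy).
(-0.8, -2.3)

The purple star was at (8.8, 9.1) in frame 1 and (8.0, 6.8) in frame 2.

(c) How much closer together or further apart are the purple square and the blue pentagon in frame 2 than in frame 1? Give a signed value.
+2.5

Distance in frame 1: 4.5. Distance in frame 2: 7.0.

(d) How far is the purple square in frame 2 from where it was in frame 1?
2.6

The purple square moved from (8.2, 4.6) to (8.5, 2.0), a distance of √(0.3² + 2.6²) ≈ 2.6.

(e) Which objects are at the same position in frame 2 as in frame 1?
the blue pentagon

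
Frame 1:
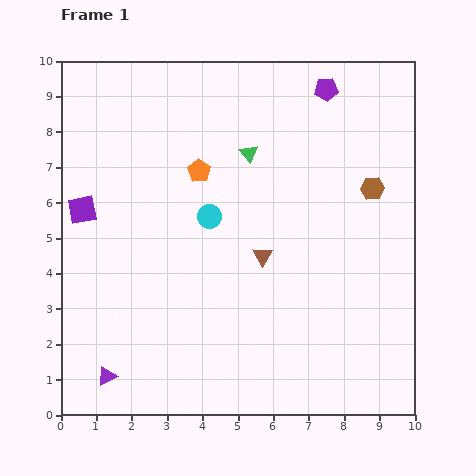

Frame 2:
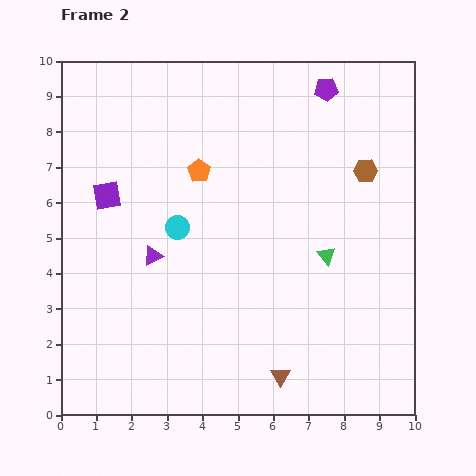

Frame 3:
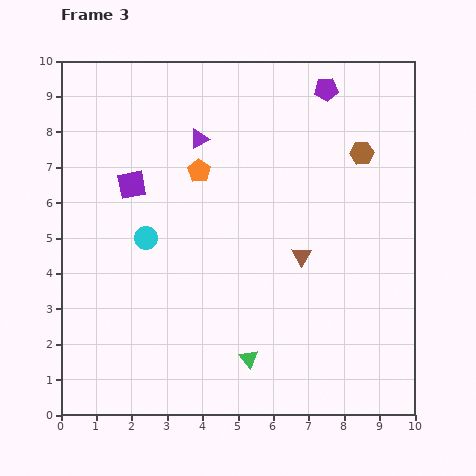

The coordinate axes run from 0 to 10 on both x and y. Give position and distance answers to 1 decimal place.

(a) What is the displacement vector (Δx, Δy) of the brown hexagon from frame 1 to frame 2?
(-0.2, 0.5)

The brown hexagon was at (8.8, 6.4) in frame 1 and (8.6, 6.9) in frame 2.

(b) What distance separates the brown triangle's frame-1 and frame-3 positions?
1.1

The brown triangle moved from (5.7, 4.5) to (6.8, 4.5), a distance of √(1.1² + 0.0²) ≈ 1.1.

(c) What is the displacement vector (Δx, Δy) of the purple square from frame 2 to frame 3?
(0.7, 0.3)

The purple square was at (1.3, 6.2) in frame 2 and (2.0, 6.5) in frame 3.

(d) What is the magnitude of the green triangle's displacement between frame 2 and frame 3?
3.6

The green triangle moved from (7.5, 4.5) to (5.3, 1.6), a distance of √(2.2² + 2.9²) ≈ 3.6.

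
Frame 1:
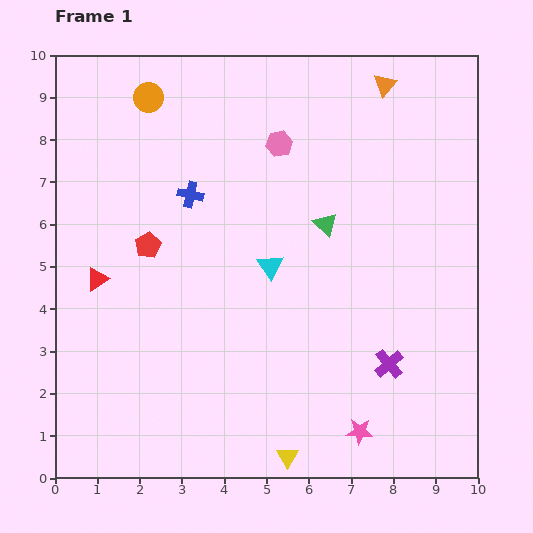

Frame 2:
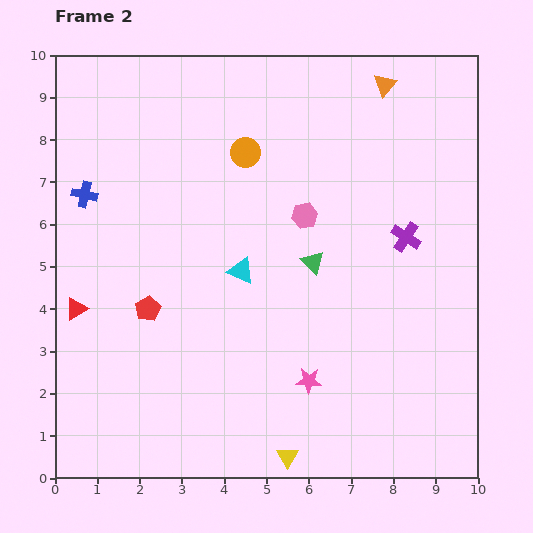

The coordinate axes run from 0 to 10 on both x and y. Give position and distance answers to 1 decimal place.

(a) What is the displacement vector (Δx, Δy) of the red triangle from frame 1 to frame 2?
(-0.5, -0.7)

The red triangle was at (1.0, 4.7) in frame 1 and (0.5, 4.0) in frame 2.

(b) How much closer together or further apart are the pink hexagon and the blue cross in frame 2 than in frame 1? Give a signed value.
+2.8

Distance in frame 1: 2.4. Distance in frame 2: 5.2.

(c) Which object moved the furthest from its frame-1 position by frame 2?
the purple cross

(moved 3.0; next 2.6)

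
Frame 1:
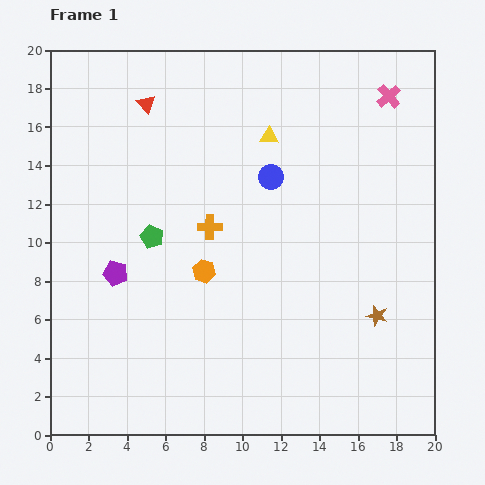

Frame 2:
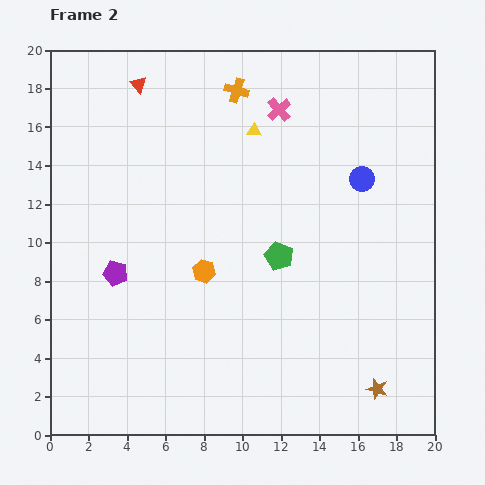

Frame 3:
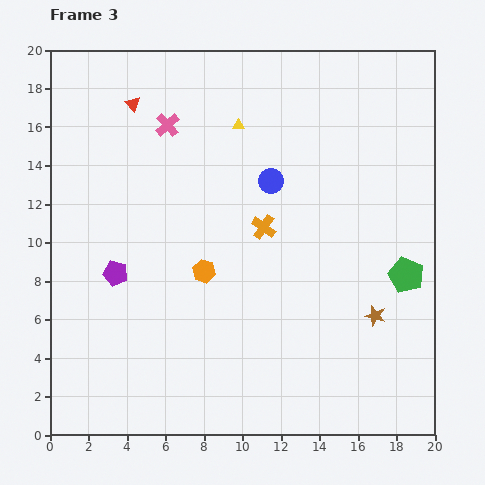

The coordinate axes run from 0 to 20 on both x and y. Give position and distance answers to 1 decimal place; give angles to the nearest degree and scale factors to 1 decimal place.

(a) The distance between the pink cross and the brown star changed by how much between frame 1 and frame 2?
+4.0

Distance in frame 1: 11.4. Distance in frame 2: 15.4.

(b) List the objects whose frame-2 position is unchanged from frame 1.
the purple pentagon, the orange hexagon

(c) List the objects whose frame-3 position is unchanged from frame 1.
the purple pentagon, the orange hexagon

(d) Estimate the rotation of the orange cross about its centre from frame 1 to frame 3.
34° clockwise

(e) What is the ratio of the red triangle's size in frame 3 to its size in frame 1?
0.8×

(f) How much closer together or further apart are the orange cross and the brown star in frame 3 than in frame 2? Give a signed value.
-9.7

Distance in frame 2: 17.1. Distance in frame 3: 7.4.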